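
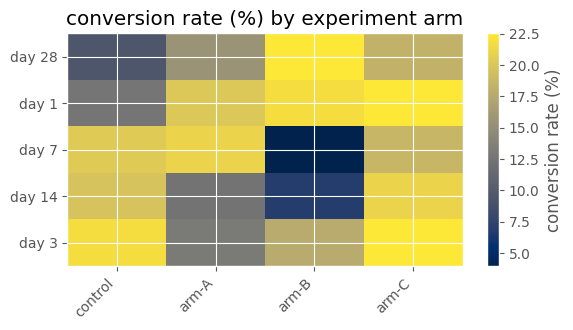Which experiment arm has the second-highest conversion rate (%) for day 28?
Top 3 for day 28: arm-B ≈ 22, arm-C ≈ 18, arm-A ≈ 16.

arm-C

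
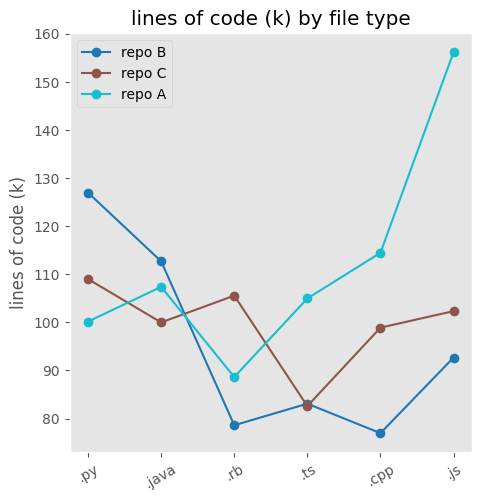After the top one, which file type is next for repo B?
Top 3 for repo B: .py ≈ 130, .java ≈ 110, .js ≈ 90.

.java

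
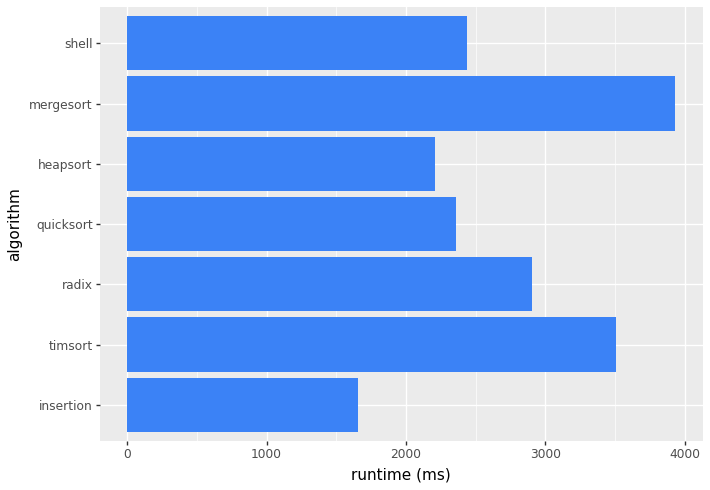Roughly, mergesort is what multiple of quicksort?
mergesort ≈ 4000, quicksort ≈ 2500; 4000/2500 ≈ 1.6.

≈ 1.6×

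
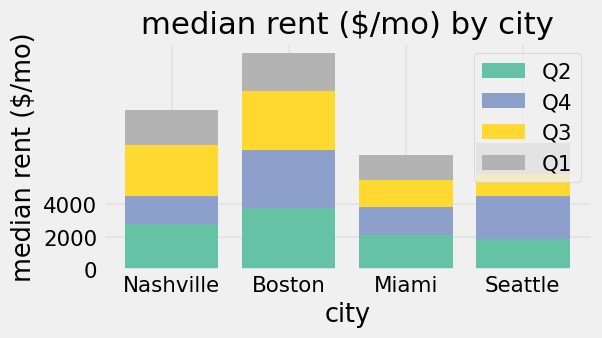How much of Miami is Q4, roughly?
≈ 2000

Q4 top ≈ 4000, bottom ≈ 2000; segment ≈ 2000.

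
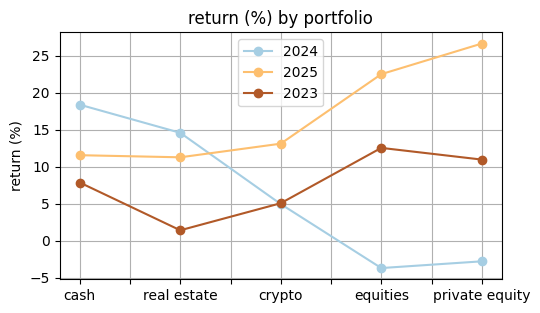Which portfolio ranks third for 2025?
Top 4 for 2025: private equity ≈ 25, equities ≈ 20, crypto ≈ 15, cash ≈ 10.

crypto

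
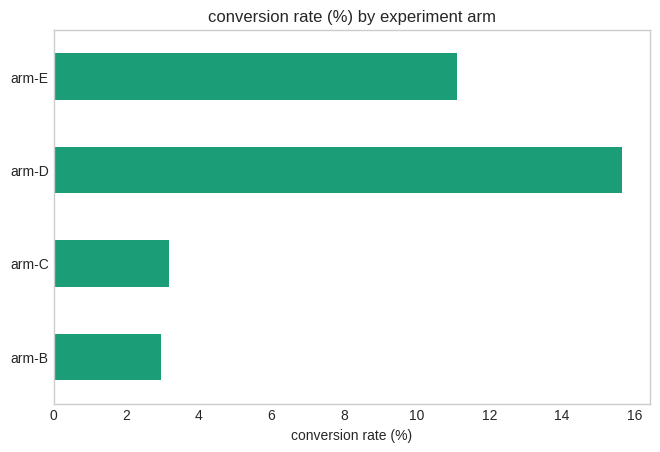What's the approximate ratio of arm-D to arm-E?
arm-D ≈ 16, arm-E ≈ 12; 16/12 ≈ 1.33.

≈ 1.33×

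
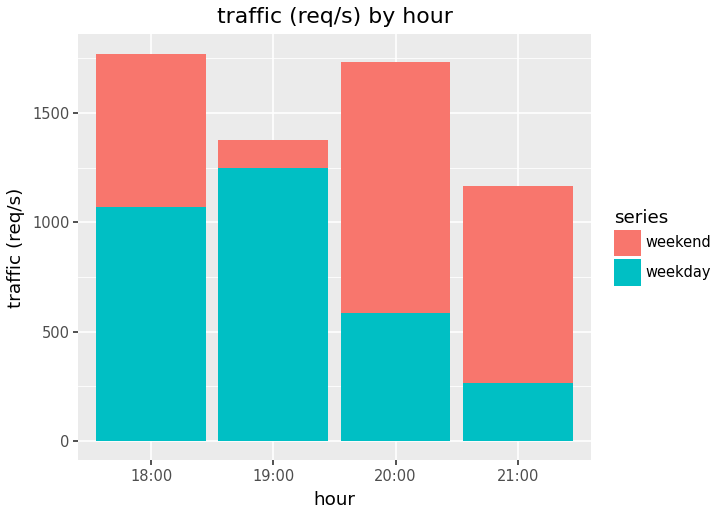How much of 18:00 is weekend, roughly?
weekend top ≈ 1800, bottom ≈ 1000; segment ≈ 800.

≈ 800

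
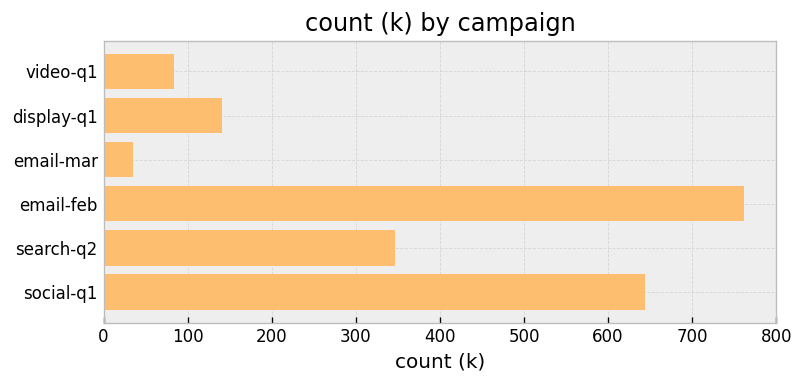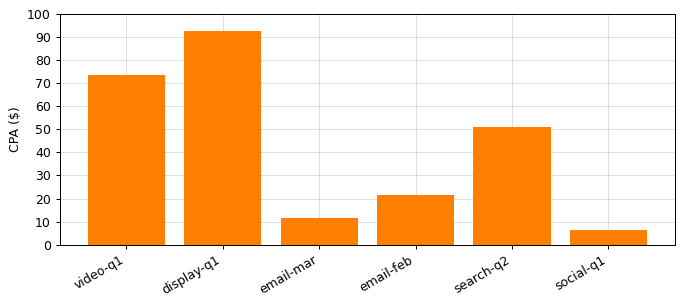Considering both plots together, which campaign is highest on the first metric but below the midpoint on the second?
Chart 2 median CPA ($) ≈ 40; below-median campaigns: email-mar, email-feb, social-q1. Among those, email-feb has the highest count (k) (≈ 800).

email-feb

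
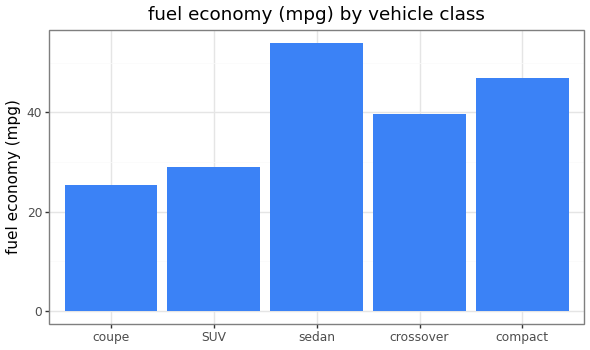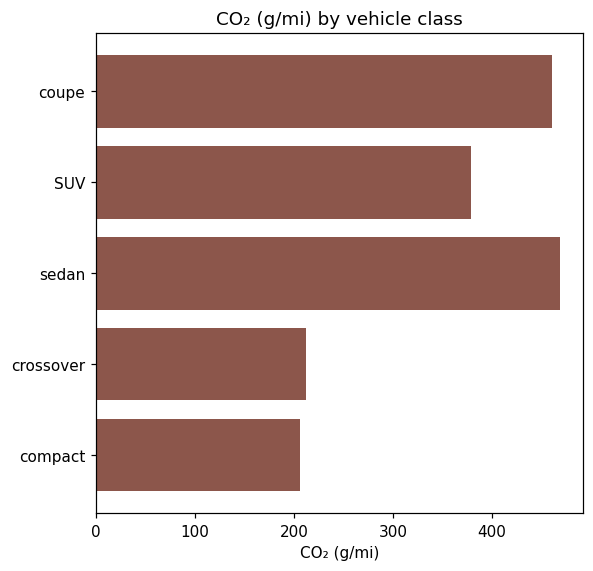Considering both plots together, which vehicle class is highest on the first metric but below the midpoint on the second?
Chart 2 median CO₂ (g/mi) ≈ 400; below-median vehicle classes: crossover, compact. Among those, compact has the highest fuel economy (mpg) (≈ 45).

compact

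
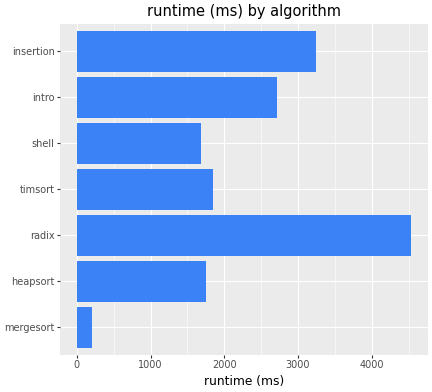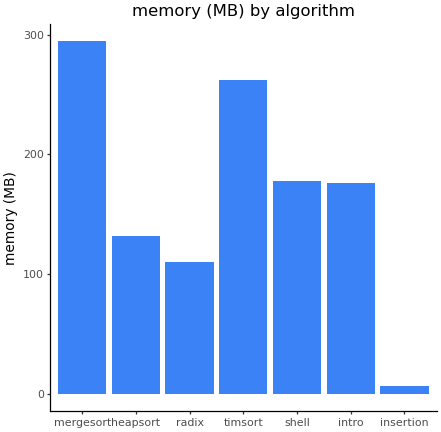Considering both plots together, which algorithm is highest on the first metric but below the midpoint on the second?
radix

Chart 2 median memory (MB) ≈ 200; below-median algorithms: heapsort, radix, insertion. Among those, radix has the highest runtime (ms) (≈ 4500).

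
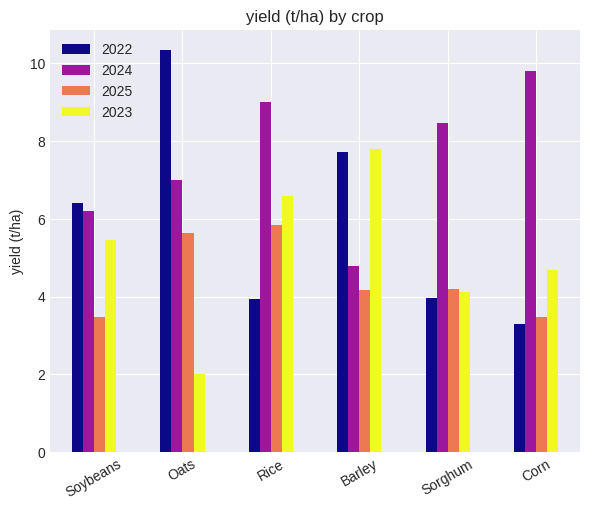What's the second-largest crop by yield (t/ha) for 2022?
Top 3 for 2022: Oats ≈ 10, Barley ≈ 8, Soybeans ≈ 6.

Barley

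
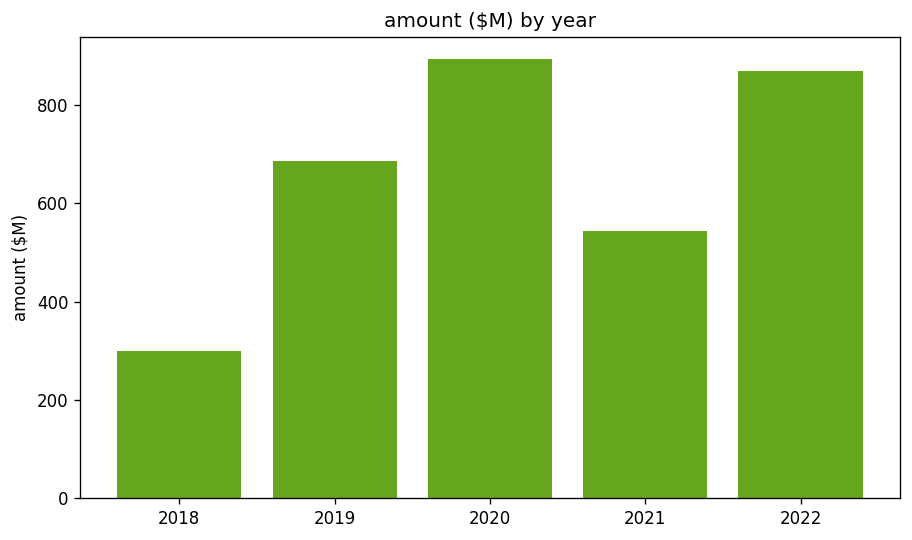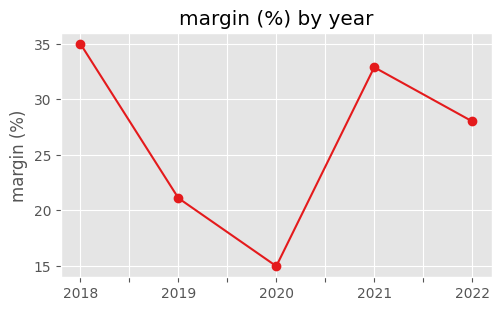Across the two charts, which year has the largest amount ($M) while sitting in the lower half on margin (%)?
2020

Chart 2 median margin (%) ≈ 30; below-median years: 2019, 2020. Among those, 2020 has the highest amount ($M) (≈ 900).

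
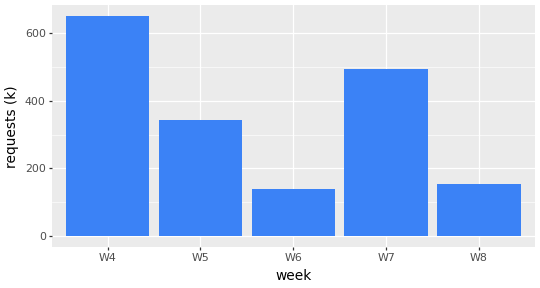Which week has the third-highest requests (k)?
W5

Top 4: W4 ≈ 700, W7 ≈ 500, W5 ≈ 300, W8 ≈ 200.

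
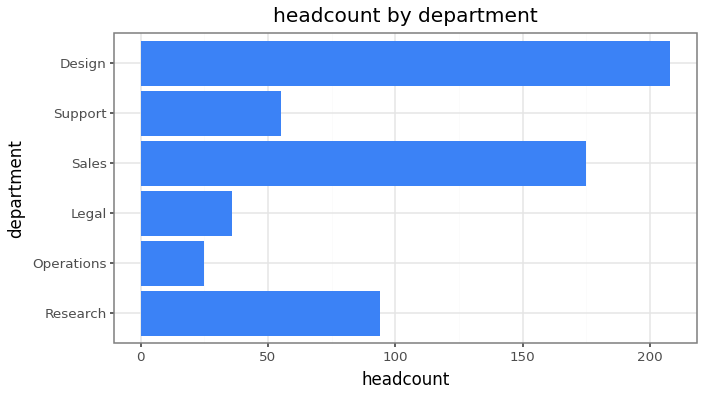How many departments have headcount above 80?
3

Above 80: Research, Sales, Design.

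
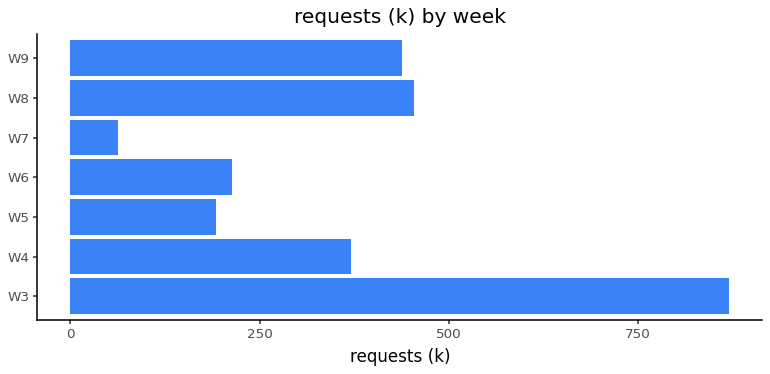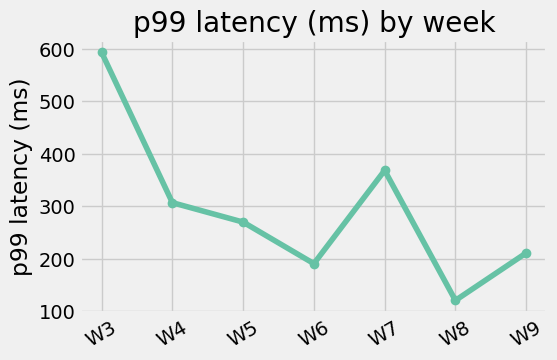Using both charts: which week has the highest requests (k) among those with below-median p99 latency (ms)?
Chart 2 median p99 latency (ms) ≈ 300; below-median weeks: W6, W8, W9. Among those, W8 has the highest requests (k) (≈ 500).

W8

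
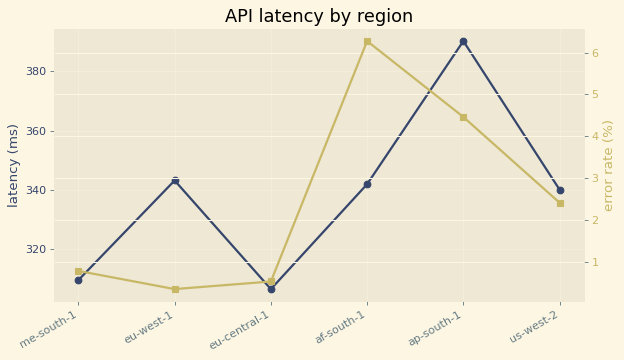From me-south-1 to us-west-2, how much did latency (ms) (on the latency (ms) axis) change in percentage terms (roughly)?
≈ +9.7%

me-south-1 ≈ 310, us-west-2 ≈ 340; (340 − 310) / 310 ≈ +9.7%.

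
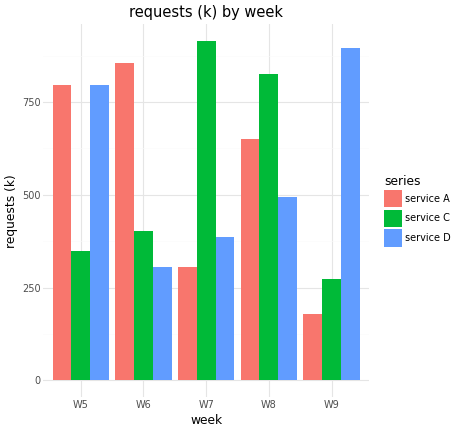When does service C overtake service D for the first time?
W6

W5: service C ≈ 300 vs service D ≈ 800 (not yet); W6: service C ≈ 400 vs service D ≈ 300 (first crossover).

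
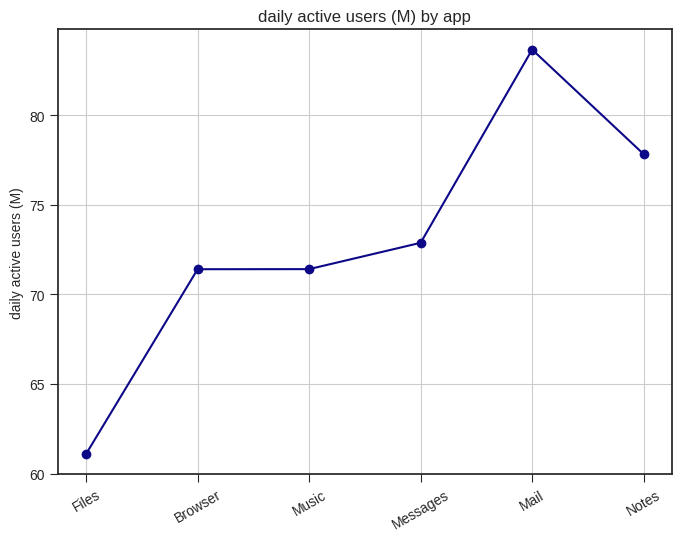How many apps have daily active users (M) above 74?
Above 74: Mail, Notes.

2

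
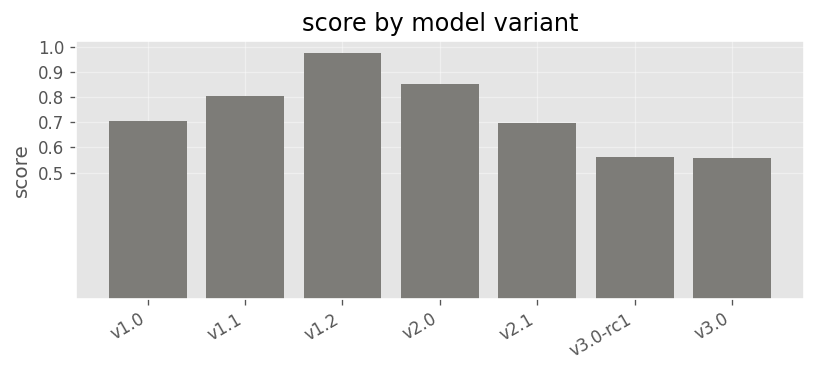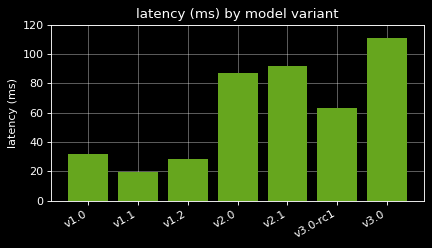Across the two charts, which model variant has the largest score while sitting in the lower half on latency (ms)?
Chart 2 median latency (ms) ≈ 60; below-median model variants: v1.0, v1.1, v1.2. Among those, v1.2 has the highest score (≈ 1).

v1.2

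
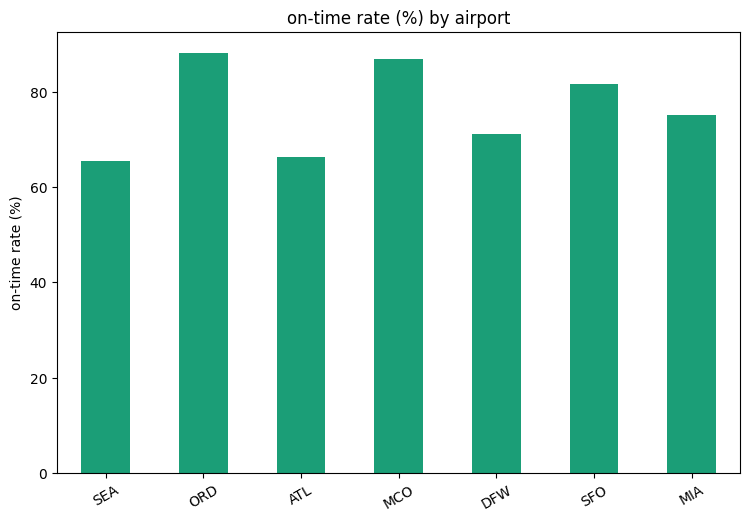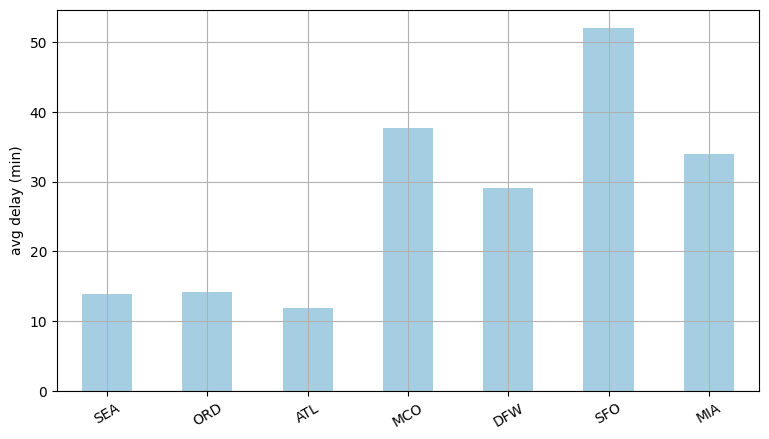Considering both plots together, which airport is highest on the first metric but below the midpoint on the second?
ORD

Chart 2 median avg delay (min) ≈ 30; below-median airports: SEA, ORD, ATL. Among those, ORD has the highest on-time rate (%) (≈ 90).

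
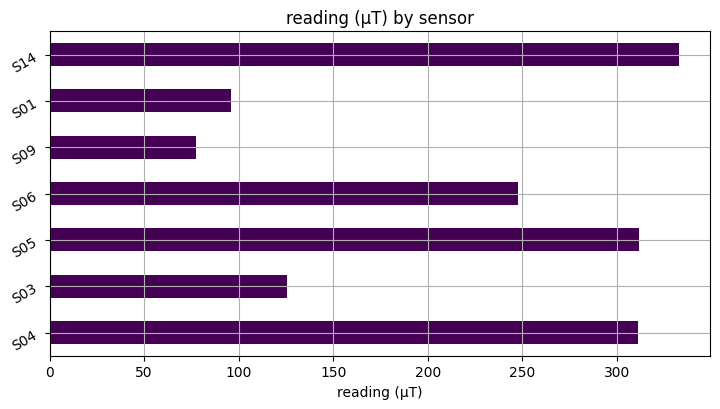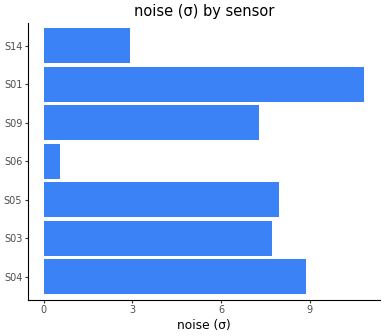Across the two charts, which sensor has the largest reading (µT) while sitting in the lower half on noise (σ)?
Chart 2 median noise (σ) ≈ 8; below-median sensors: S06, S09, S14. Among those, S14 has the highest reading (µT) (≈ 350).

S14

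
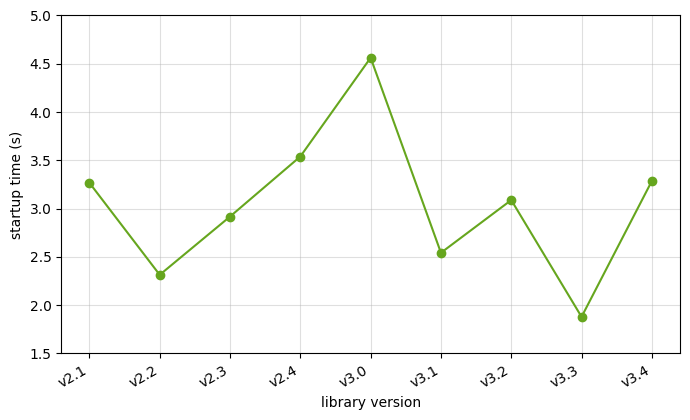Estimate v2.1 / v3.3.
≈ 1.75×

v2.1 ≈ 3.5, v3.3 ≈ 2.0; 3.5/2.0 ≈ 1.75.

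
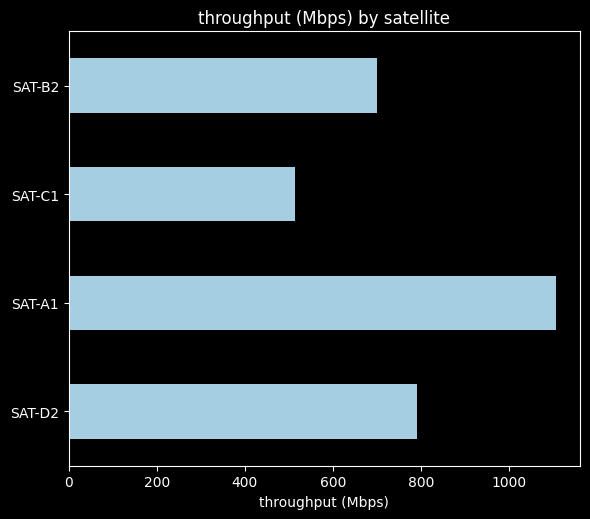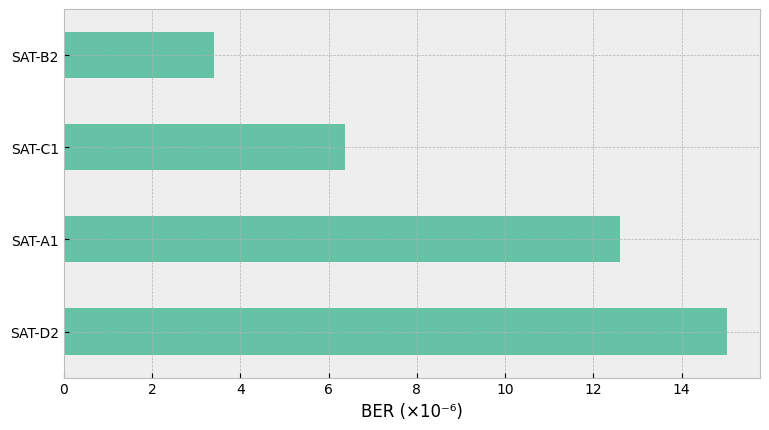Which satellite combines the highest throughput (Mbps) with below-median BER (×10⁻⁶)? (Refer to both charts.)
SAT-B2

Chart 2 median BER (×10⁻⁶) ≈ 10; below-median satellites: SAT-C1, SAT-B2. Among those, SAT-B2 has the highest throughput (Mbps) (≈ 800).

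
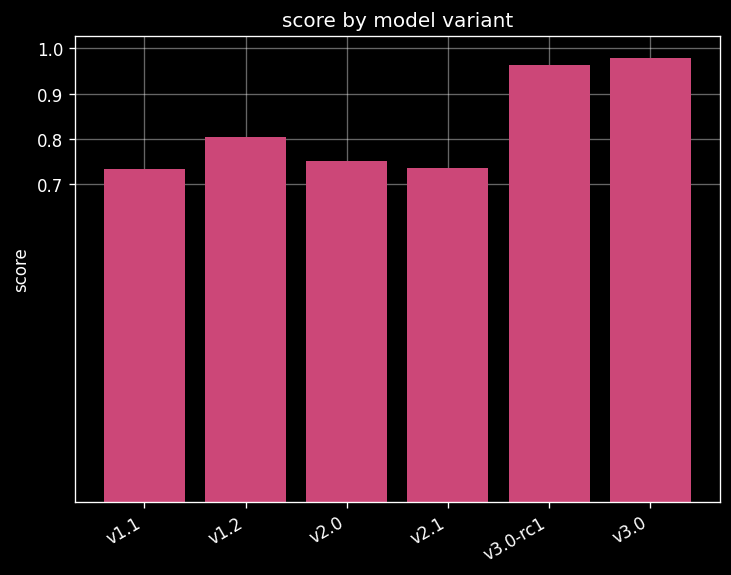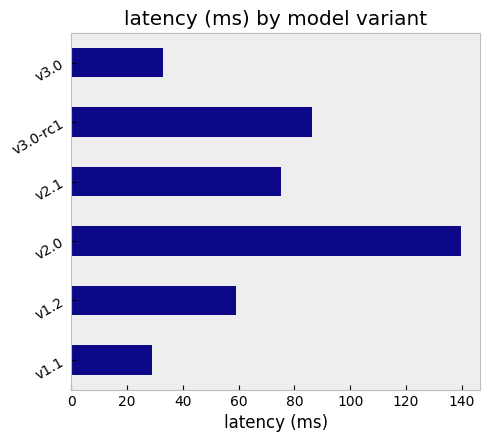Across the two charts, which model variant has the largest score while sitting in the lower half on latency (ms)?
Chart 2 median latency (ms) ≈ 60; below-median model variants: v1.1, v1.2, v3.0. Among those, v3.0 has the highest score (≈ 1).

v3.0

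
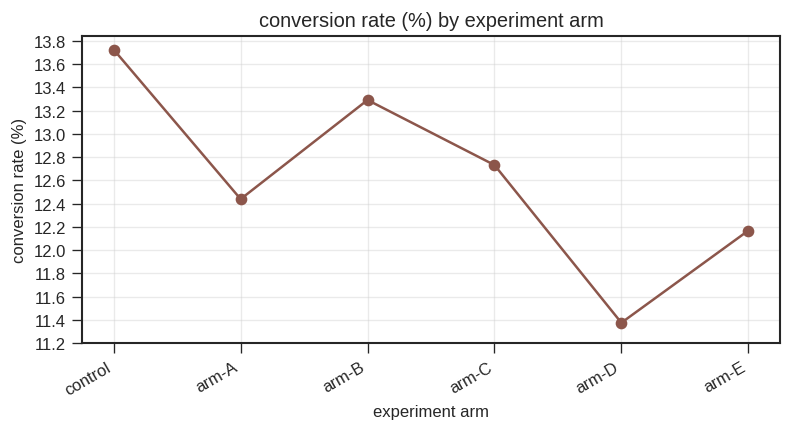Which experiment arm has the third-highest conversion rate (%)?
arm-C

Top 4: control ≈ 13.8, arm-B ≈ 13.2, arm-C ≈ 12.8, arm-A ≈ 12.4.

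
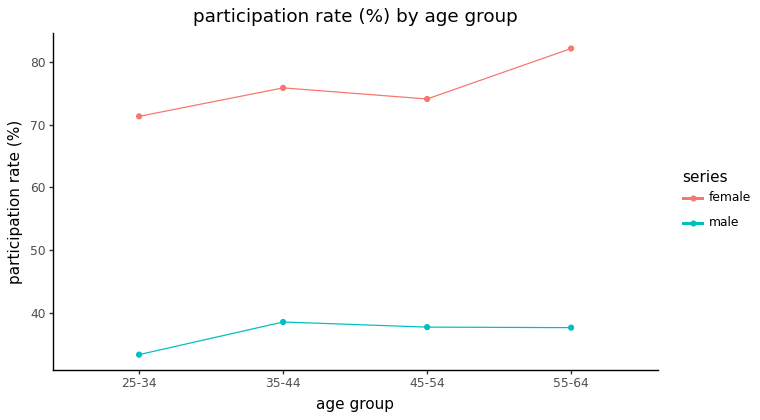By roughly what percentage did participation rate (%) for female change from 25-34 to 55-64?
≈ +14.3%

25-34 ≈ 70, 55-64 ≈ 80; (80 − 70) / 70 ≈ +14.3%.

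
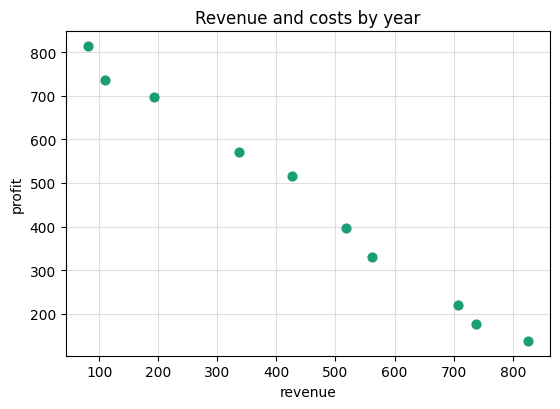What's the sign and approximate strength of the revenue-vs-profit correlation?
Points are negatively correlated; strong (|r| ≈ 1.0).

negative, strong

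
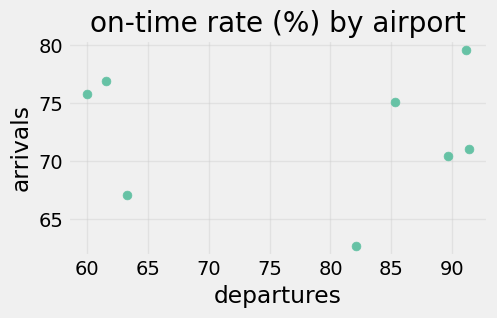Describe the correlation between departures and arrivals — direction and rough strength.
no clear correlation

Points are roughly uncorrelated; weak (|r| ≈ 0.0).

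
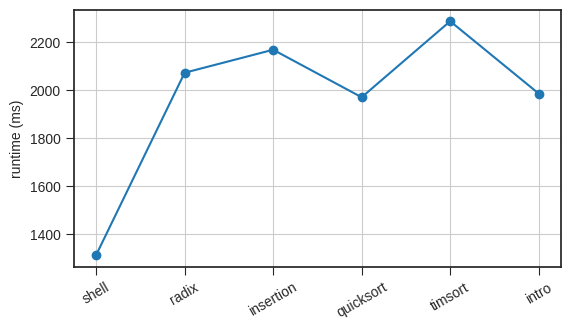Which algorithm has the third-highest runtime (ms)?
Top 4: timsort ≈ 2300, insertion ≈ 2200, radix ≈ 2100, intro ≈ 2000.

radix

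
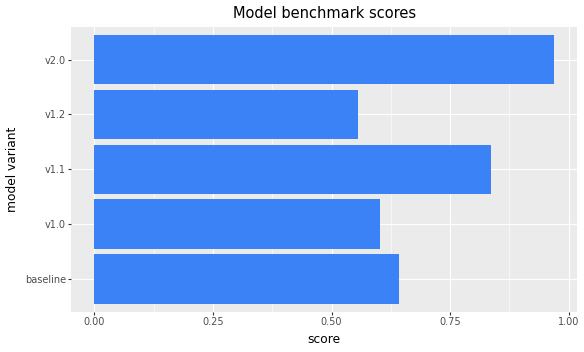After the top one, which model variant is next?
Top 3: v2.0 ≈ 1.0, v1.1 ≈ 0.8, baseline ≈ 0.6.

v1.1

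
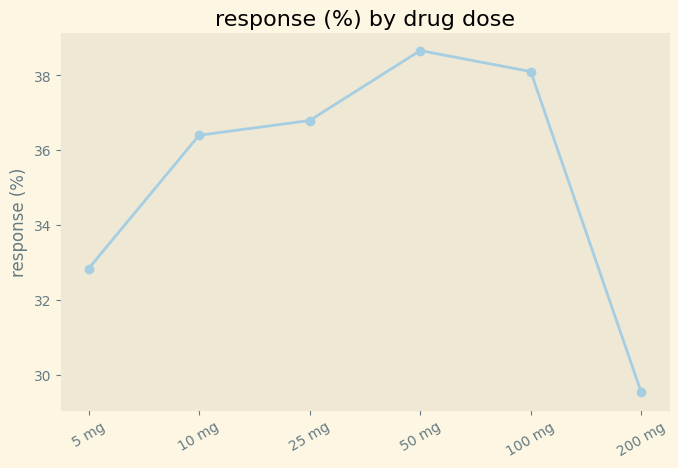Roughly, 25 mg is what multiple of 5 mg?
≈ 1.12×

25 mg ≈ 37, 5 mg ≈ 33; 37/33 ≈ 1.12.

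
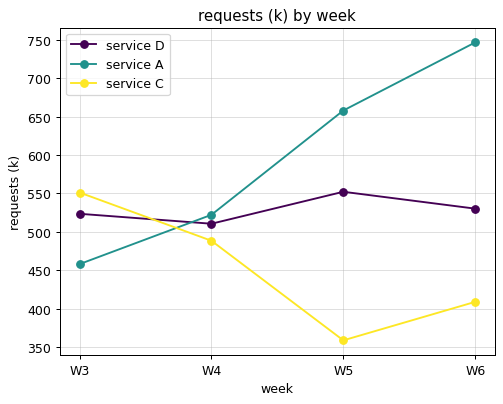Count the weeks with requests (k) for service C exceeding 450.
2

Above 450: W3, W4.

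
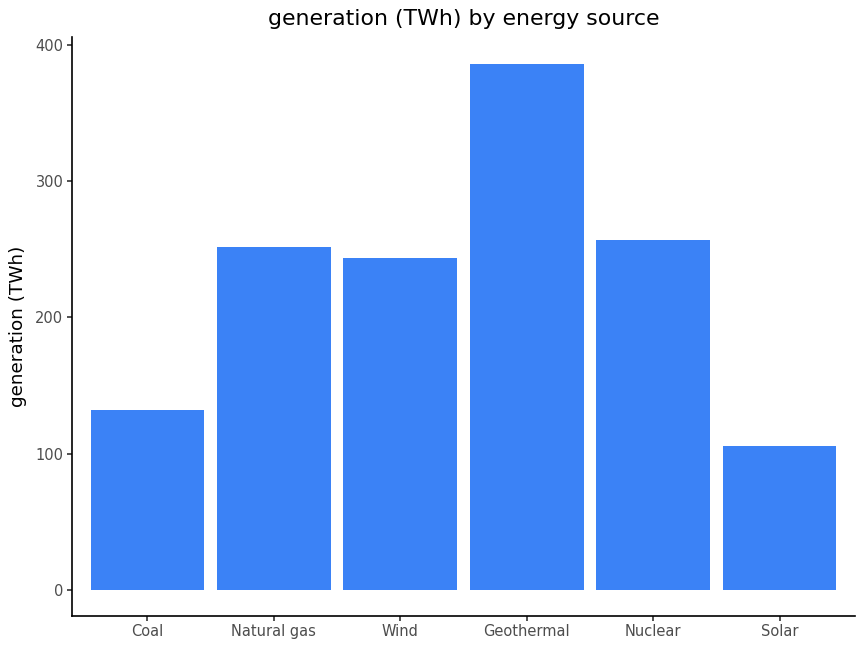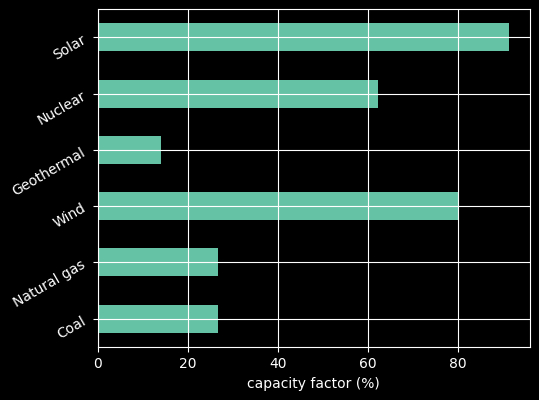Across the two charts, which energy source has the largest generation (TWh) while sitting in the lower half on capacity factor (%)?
Geothermal

Chart 2 median capacity factor (%) ≈ 40; below-median energy sources: Coal, Natural gas, Geothermal. Among those, Geothermal has the highest generation (TWh) (≈ 400).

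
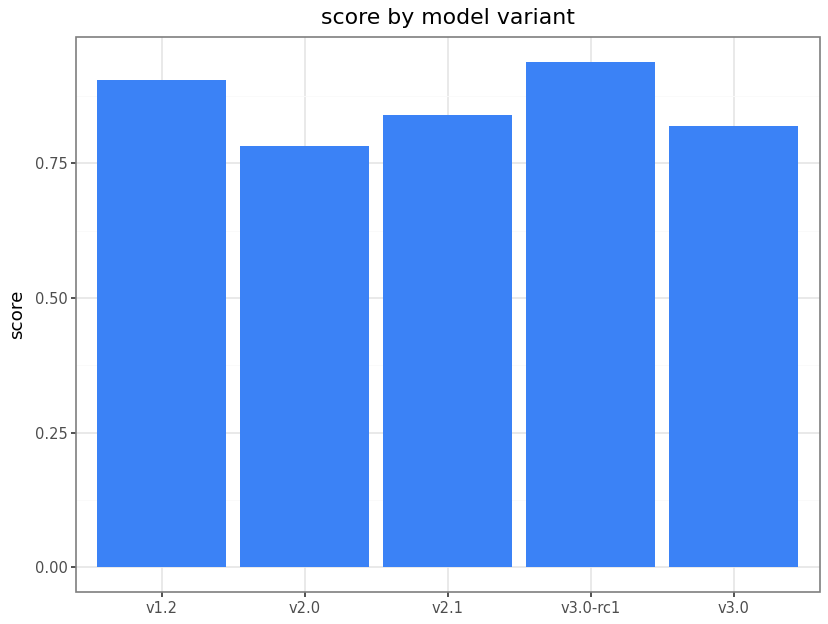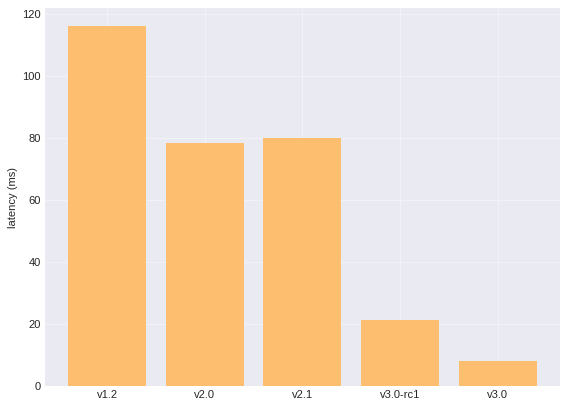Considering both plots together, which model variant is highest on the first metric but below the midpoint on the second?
Chart 2 median latency (ms) ≈ 80; below-median model variants: v3.0-rc1, v3.0. Among those, v3.0-rc1 has the highest score (≈ 0.9).

v3.0-rc1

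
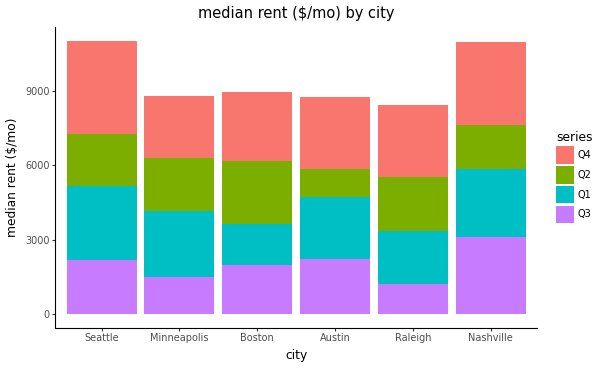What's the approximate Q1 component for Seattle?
Q1 top ≈ 5000, bottom ≈ 2000; segment ≈ 3000.

≈ 3000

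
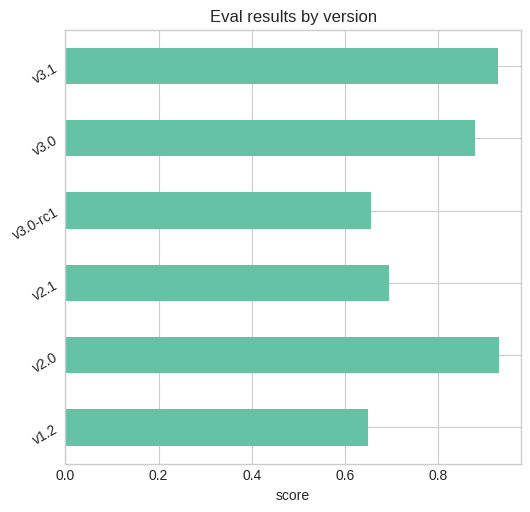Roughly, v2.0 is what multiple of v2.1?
≈ 1.29×

v2.0 ≈ 0.9, v2.1 ≈ 0.7; 0.9/0.7 ≈ 1.29.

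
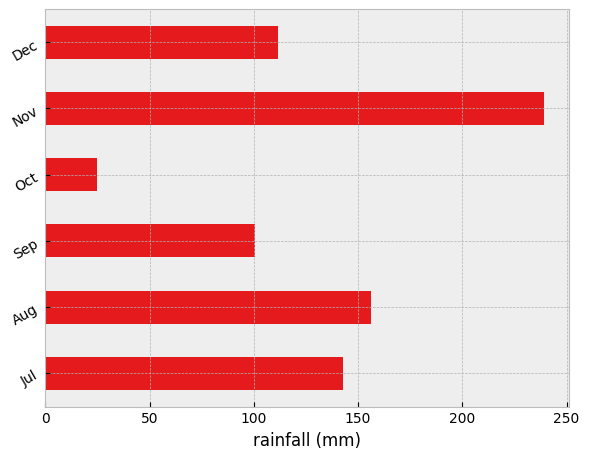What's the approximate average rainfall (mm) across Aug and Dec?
≈ 140

(160 + 120) / 2 ≈ 140.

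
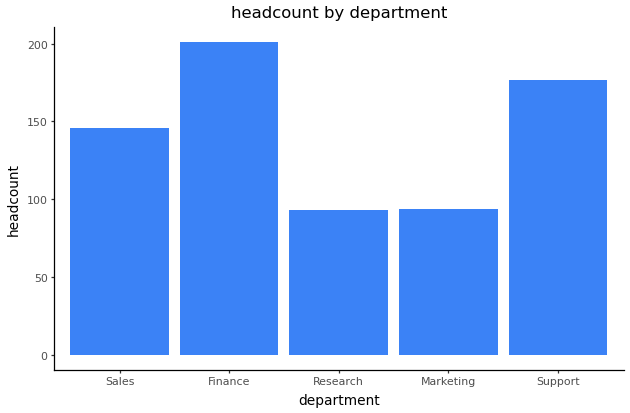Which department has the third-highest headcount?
Sales

Top 4: Finance ≈ 200, Support ≈ 180, Sales ≈ 140, Marketing ≈ 100.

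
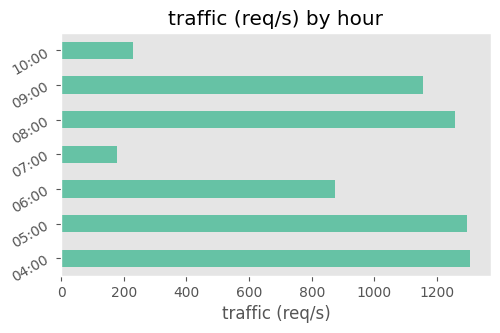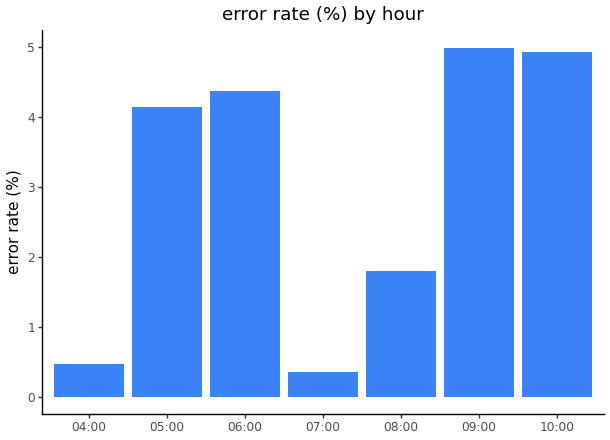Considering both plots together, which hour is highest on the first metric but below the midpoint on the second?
Chart 2 median error rate (%) ≈ 4; below-median hours: 04:00, 07:00, 08:00. Among those, 04:00 has the highest traffic (req/s) (≈ 1400).

04:00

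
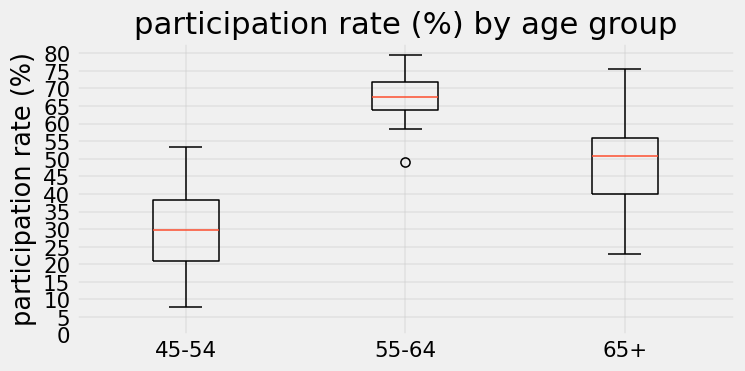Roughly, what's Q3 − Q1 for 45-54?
≈ 20

Q3 ≈ 40, Q1 ≈ 20; IQR ≈ 20.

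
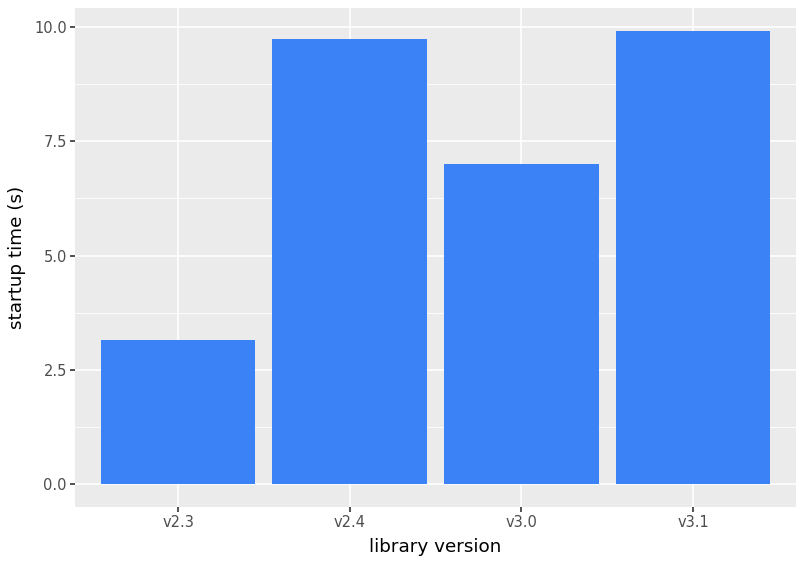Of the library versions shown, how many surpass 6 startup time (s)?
3

Above 6: v2.4, v3.0, v3.1.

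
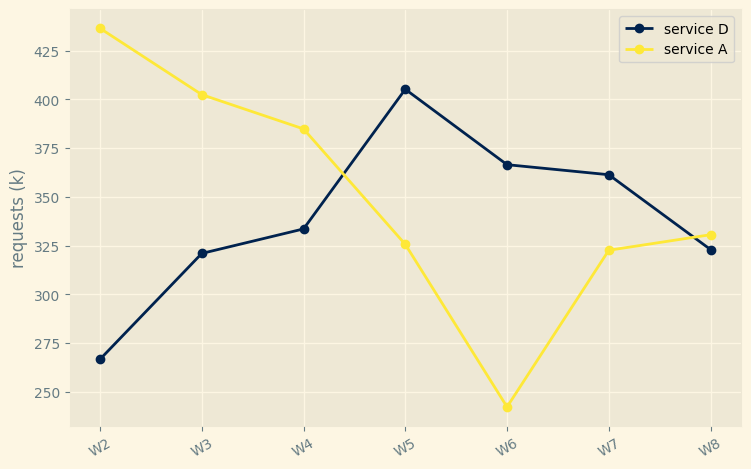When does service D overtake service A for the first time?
W5

W4: service D ≈ 340 vs service A ≈ 380 (not yet); W5: service D ≈ 400 vs service A ≈ 320 (first crossover).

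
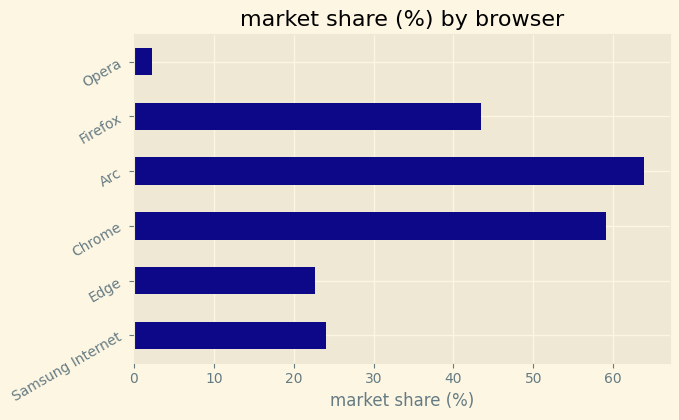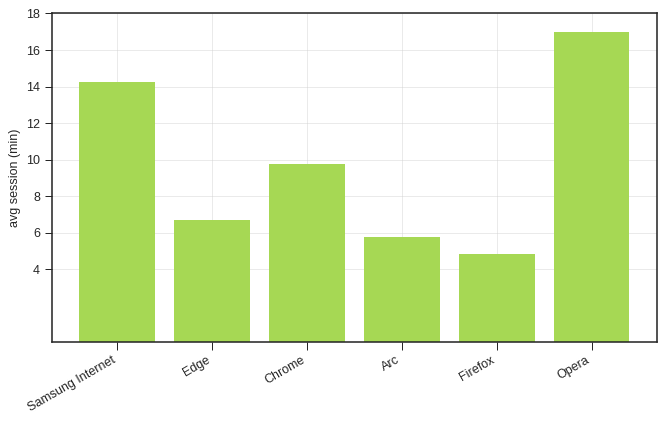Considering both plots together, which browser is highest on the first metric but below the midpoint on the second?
Arc

Chart 2 median avg session (min) ≈ 8; below-median browsers: Edge, Arc, Firefox. Among those, Arc has the highest market share (%) (≈ 60).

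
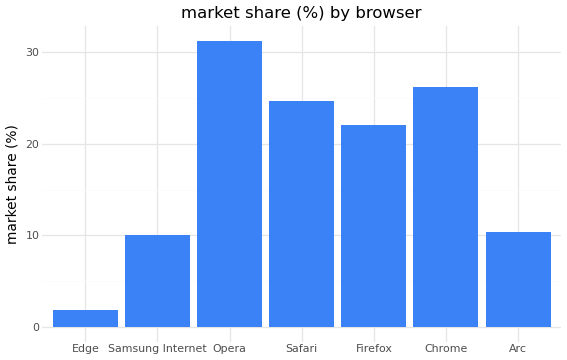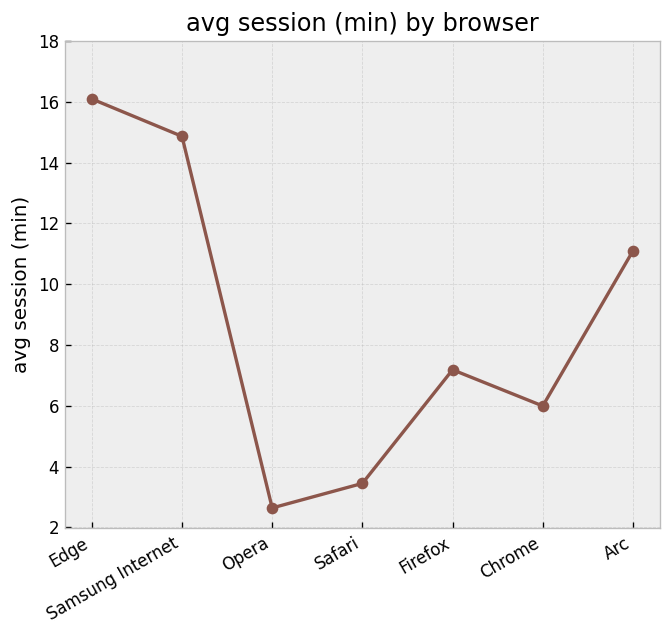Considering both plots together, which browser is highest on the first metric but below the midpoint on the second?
Chart 2 median avg session (min) ≈ 8; below-median browsers: Opera, Safari, Chrome. Among those, Opera has the highest market share (%) (≈ 30).

Opera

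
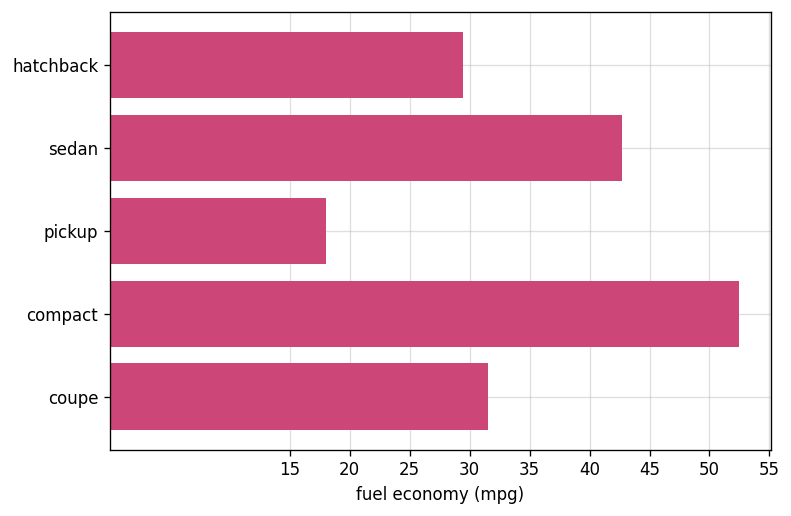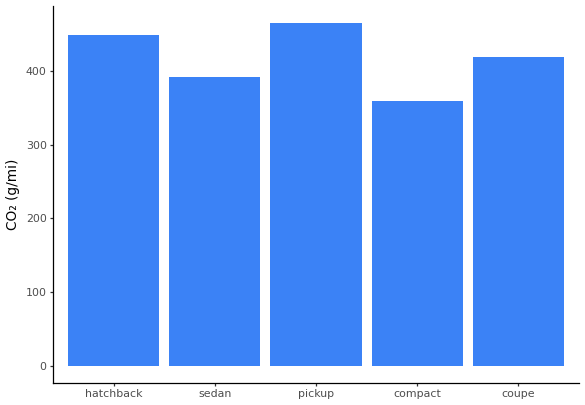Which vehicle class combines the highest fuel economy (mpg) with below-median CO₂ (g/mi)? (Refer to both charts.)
Chart 2 median CO₂ (g/mi) ≈ 400; below-median vehicle classes: sedan, compact. Among those, compact has the highest fuel economy (mpg) (≈ 50).

compact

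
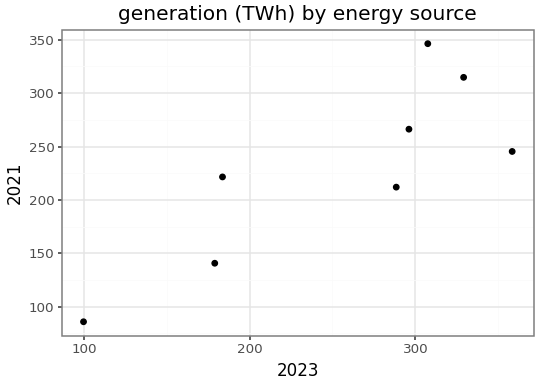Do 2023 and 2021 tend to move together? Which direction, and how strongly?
positive, strong

Points are positively correlated; strong (|r| ≈ 0.8).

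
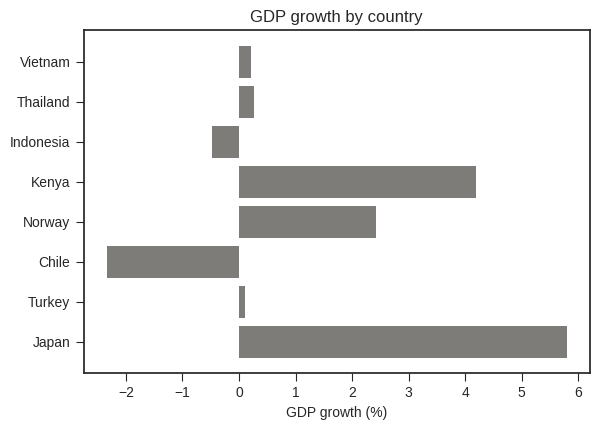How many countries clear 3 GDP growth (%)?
Above 3: Kenya, Japan.

2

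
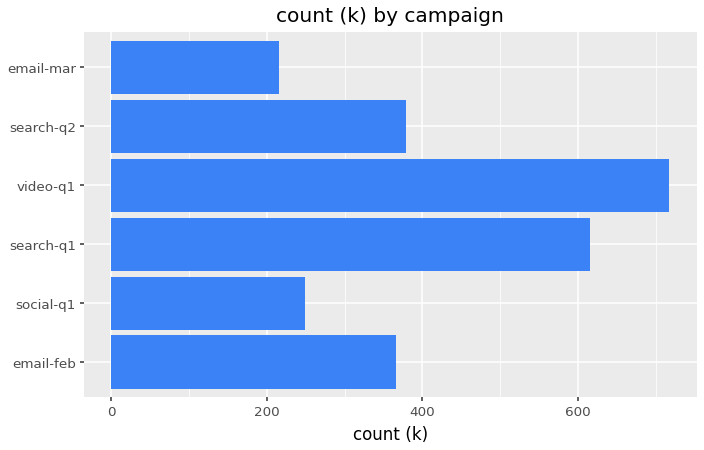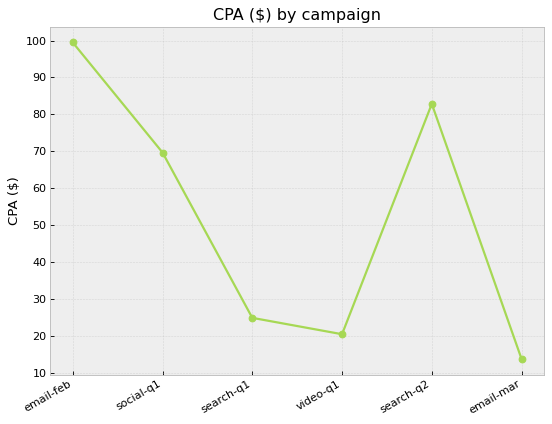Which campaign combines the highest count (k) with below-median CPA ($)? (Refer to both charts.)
Chart 2 median CPA ($) ≈ 50; below-median campaigns: search-q1, video-q1, email-mar. Among those, video-q1 has the highest count (k) (≈ 700).

video-q1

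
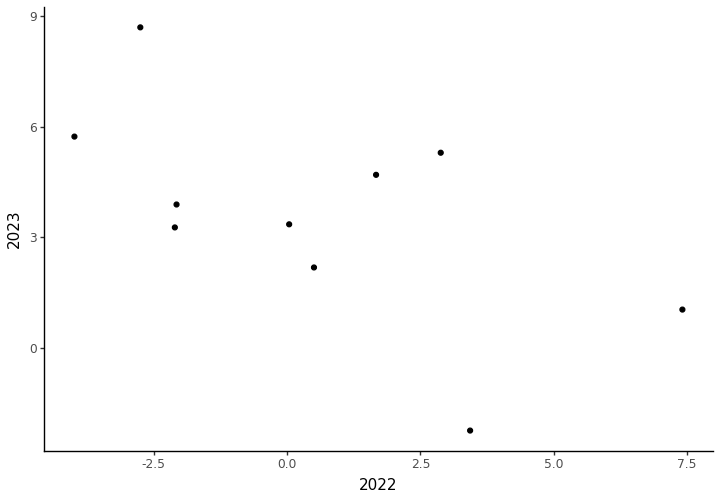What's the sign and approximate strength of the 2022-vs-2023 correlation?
negative, moderate

Points are negatively correlated; moderate (|r| ≈ 0.6).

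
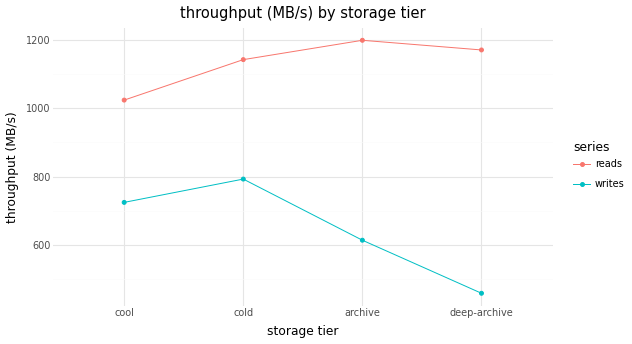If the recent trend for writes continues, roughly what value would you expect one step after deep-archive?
≈ 350

Last three: 800, 600, 500 → slope ≈ -150/step → next ≈ 350.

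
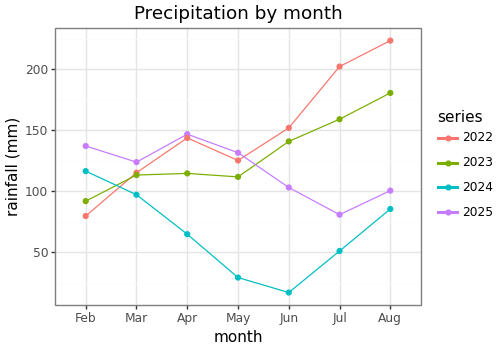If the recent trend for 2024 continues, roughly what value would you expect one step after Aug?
Last three: 20, 60, 80 → slope ≈ 30/step → next ≈ 110.

≈ 110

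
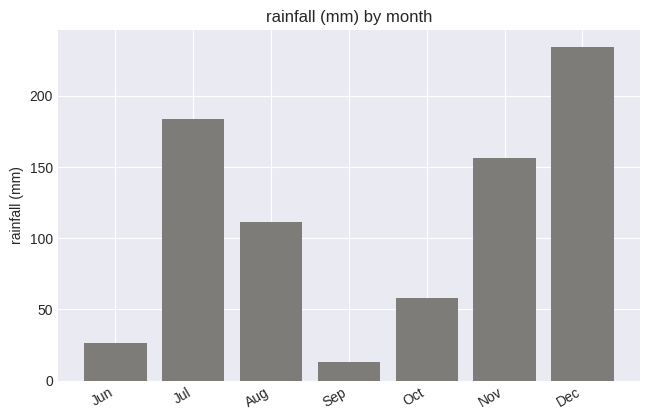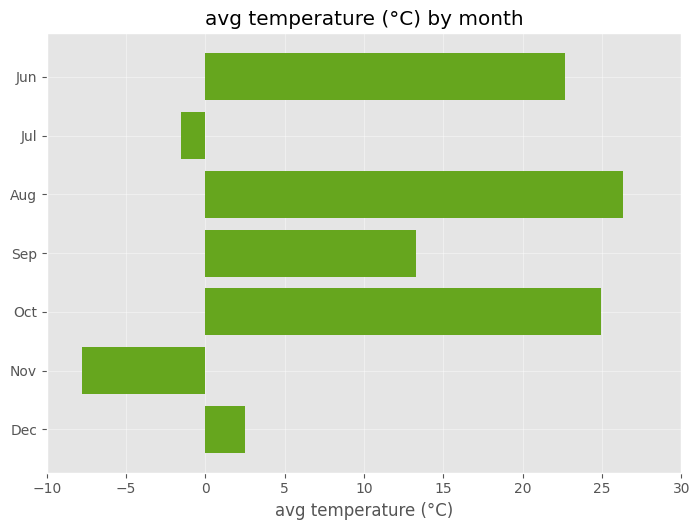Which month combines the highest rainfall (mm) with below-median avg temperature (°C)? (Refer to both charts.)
Chart 2 median avg temperature (°C) ≈ 15; below-median months: Jul, Nov, Dec. Among those, Dec has the highest rainfall (mm) (≈ 225).

Dec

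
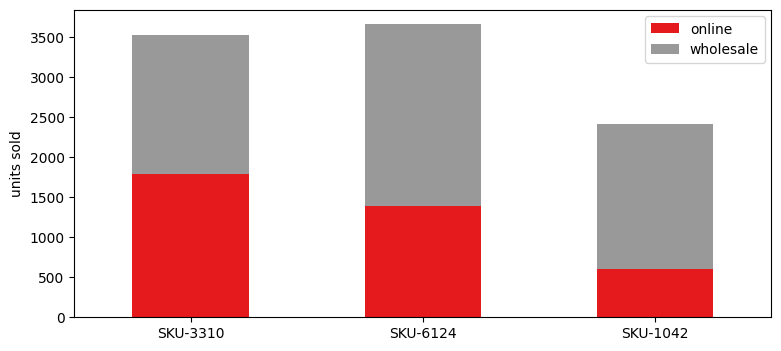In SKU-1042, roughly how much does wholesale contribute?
≈ 2000

wholesale top ≈ 2500, bottom ≈ 500; segment ≈ 2000.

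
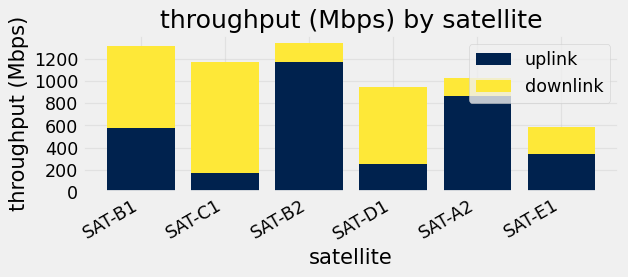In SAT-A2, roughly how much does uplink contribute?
uplink top ≈ 800, bottom ≈ 0; segment ≈ 800.

≈ 800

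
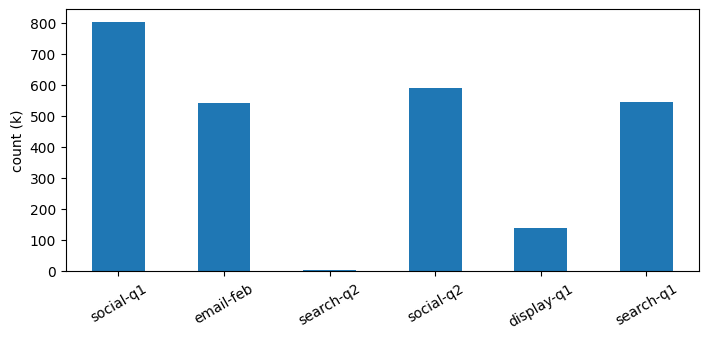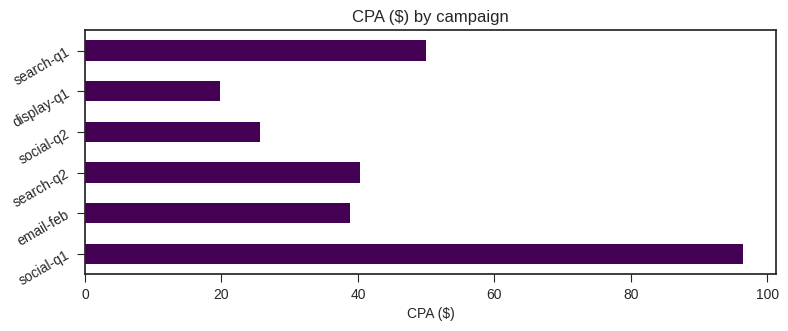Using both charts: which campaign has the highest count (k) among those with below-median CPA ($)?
social-q2

Chart 2 median CPA ($) ≈ 40; below-median campaigns: email-feb, social-q2, display-q1. Among those, social-q2 has the highest count (k) (≈ 600).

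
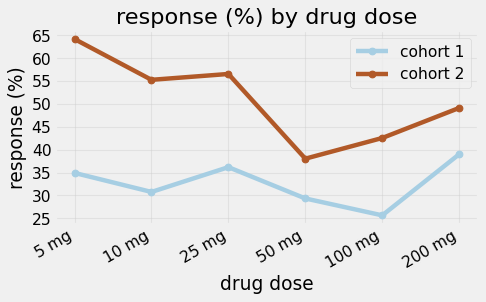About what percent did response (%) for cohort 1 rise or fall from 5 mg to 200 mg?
5 mg ≈ 35, 200 mg ≈ 40; (40 − 35) / 35 ≈ +14.3%.

≈ +14.3%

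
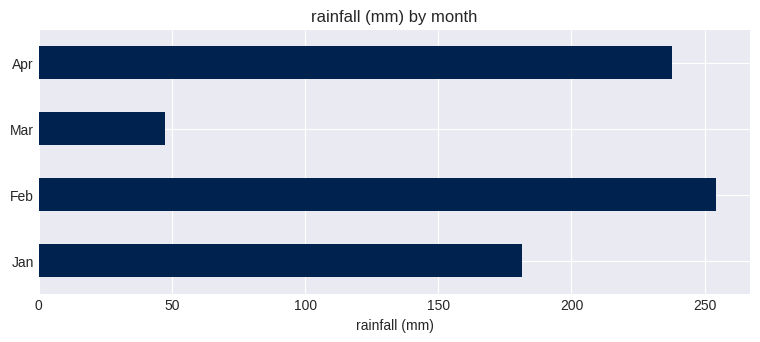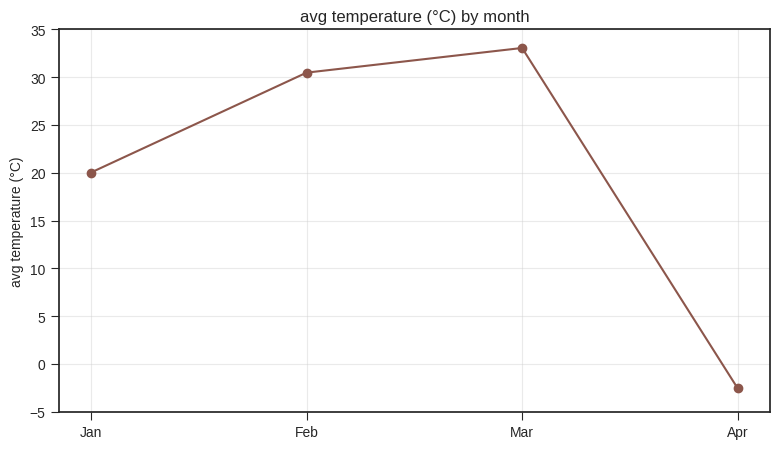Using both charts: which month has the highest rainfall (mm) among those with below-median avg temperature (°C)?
Apr

Chart 2 median avg temperature (°C) ≈ 25; below-median months: Jan, Apr. Among those, Apr has the highest rainfall (mm) (≈ 250).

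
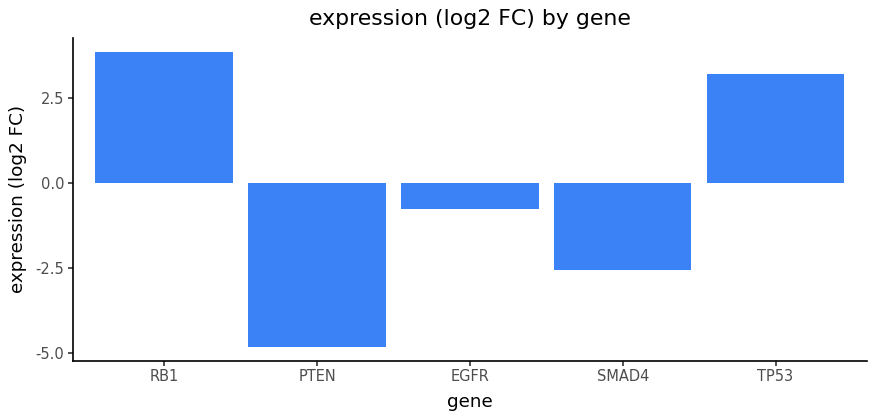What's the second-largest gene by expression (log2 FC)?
Top 3: RB1 ≈ 4, TP53 ≈ 3, EGFR ≈ -1.

TP53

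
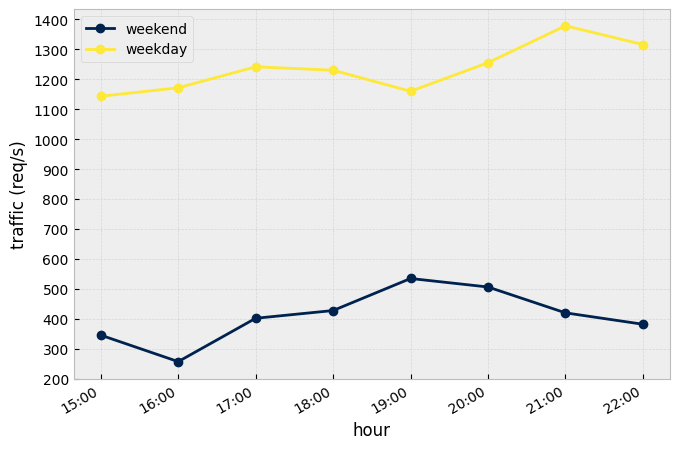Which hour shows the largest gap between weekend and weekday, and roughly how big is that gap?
21:00: weekend ≈ 400, weekday ≈ 1400 → gap ≈ 1000. Next-largest (22:00) is only ≈ 900.

21:00, ≈ 1000 req/s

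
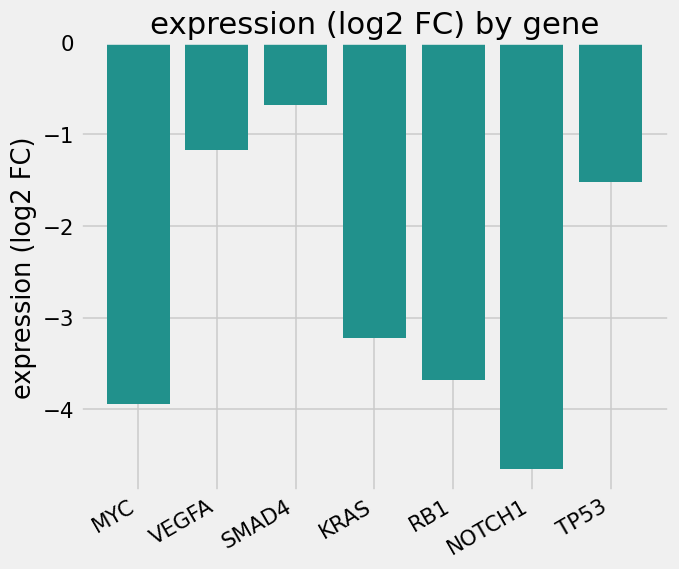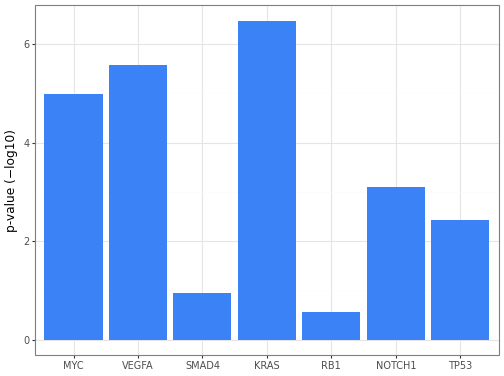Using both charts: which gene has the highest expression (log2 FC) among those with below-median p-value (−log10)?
SMAD4

Chart 2 median p-value (−log10) ≈ 3; below-median genes: SMAD4, RB1, TP53. Among those, SMAD4 has the highest expression (log2 FC) (≈ -1).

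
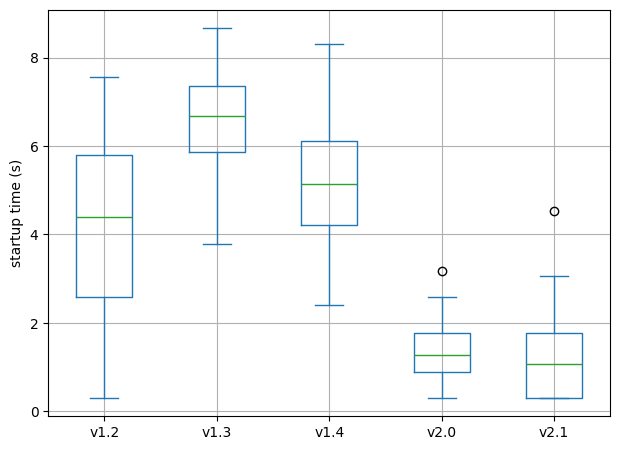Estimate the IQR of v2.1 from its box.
Q3 ≈ 2.0, Q1 ≈ 0.5; IQR ≈ 1.5.

≈ 1.5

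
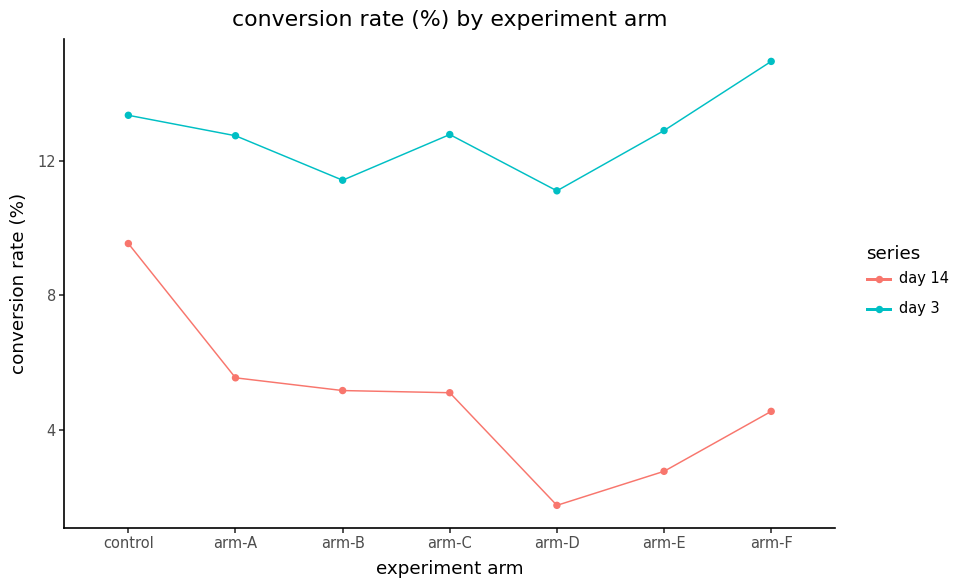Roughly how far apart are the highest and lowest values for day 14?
≈ 8

Max control ≈ 10, min arm-D ≈ 2; range ≈ 8.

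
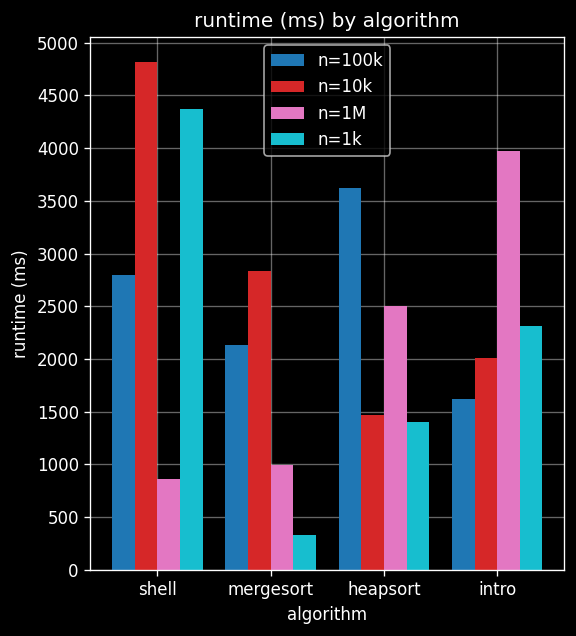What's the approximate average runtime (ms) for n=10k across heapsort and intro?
(1500 + 2000) / 2 ≈ 1750.

≈ 1750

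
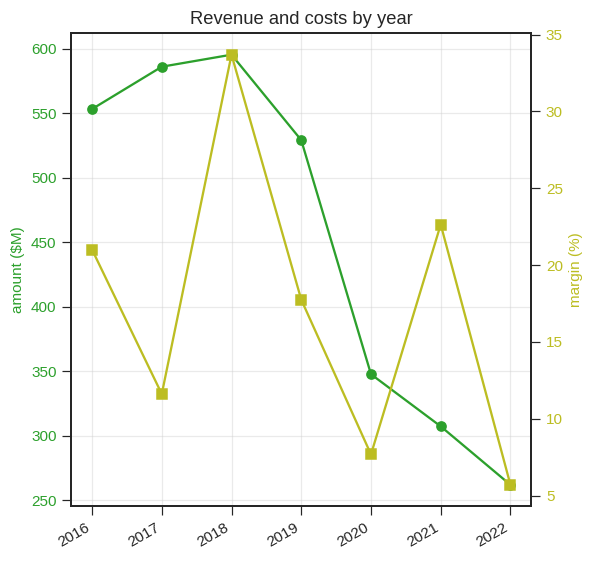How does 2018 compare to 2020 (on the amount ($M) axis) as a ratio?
2018 ≈ 600, 2020 ≈ 350; 600/350 ≈ 1.71.

≈ 1.71×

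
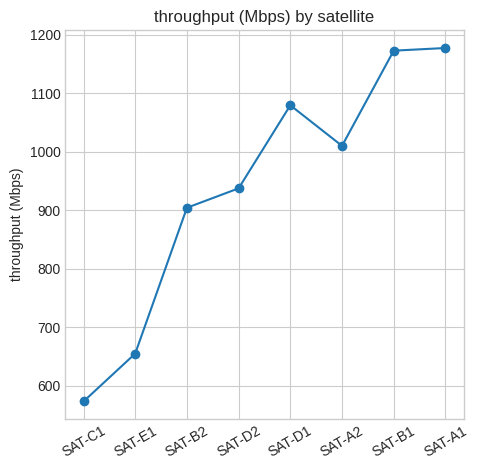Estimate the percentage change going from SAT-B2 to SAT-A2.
≈ +11.1%

SAT-B2 ≈ 900, SAT-A2 ≈ 1000; (1000 − 900) / 900 ≈ +11.1%.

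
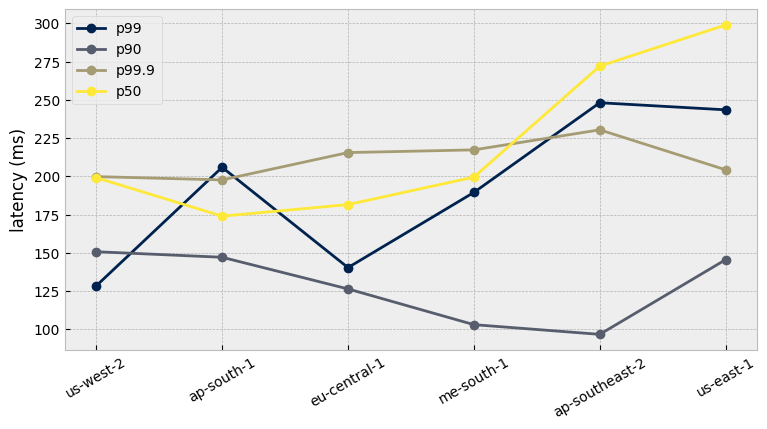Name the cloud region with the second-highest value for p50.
ap-southeast-2

Top 3 for p50: us-east-1 ≈ 300, ap-southeast-2 ≈ 280, me-south-1 ≈ 200.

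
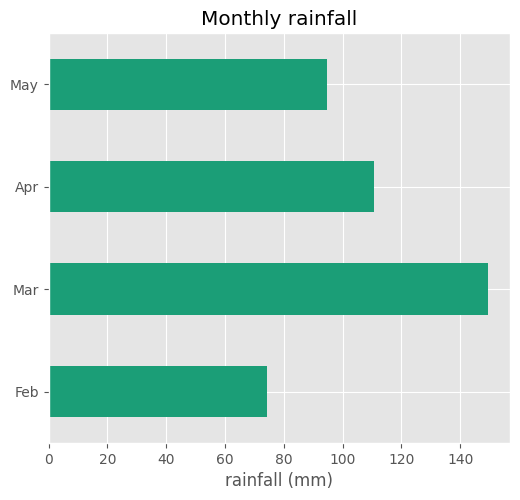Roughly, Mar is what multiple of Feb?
≈ 1.75×

Mar ≈ 140, Feb ≈ 80; 140/80 ≈ 1.75.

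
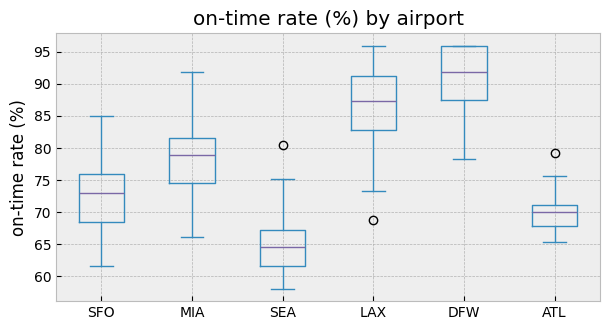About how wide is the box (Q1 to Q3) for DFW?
Q3 ≈ 95, Q1 ≈ 85; IQR ≈ 10.

≈ 10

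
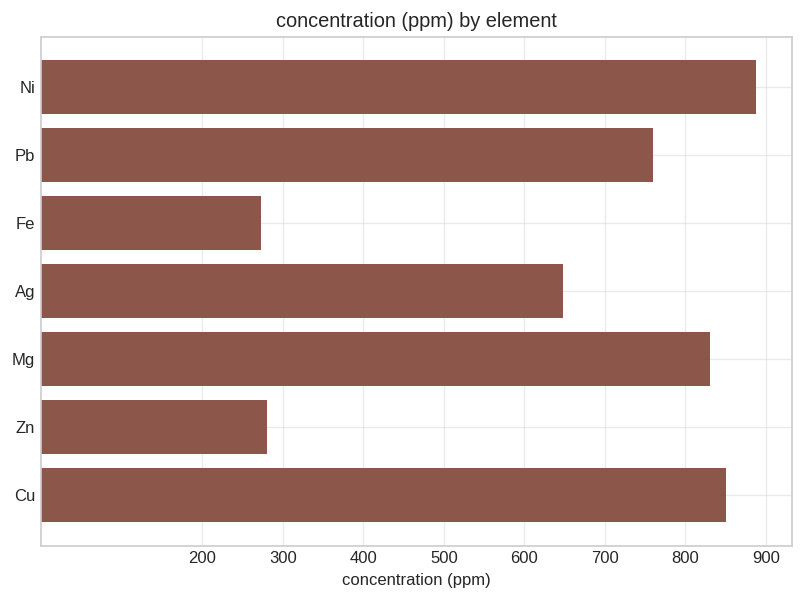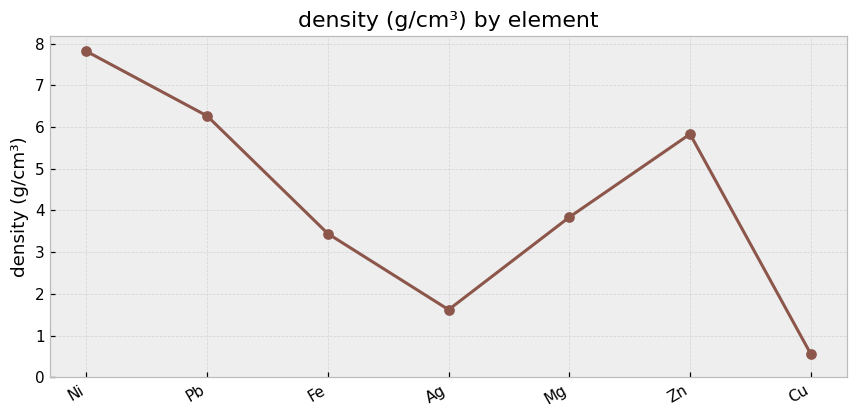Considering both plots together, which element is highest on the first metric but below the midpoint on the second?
Chart 2 median density (g/cm³) ≈ 4; below-median elements: Fe, Ag, Cu. Among those, Cu has the highest concentration (ppm) (≈ 900).

Cu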